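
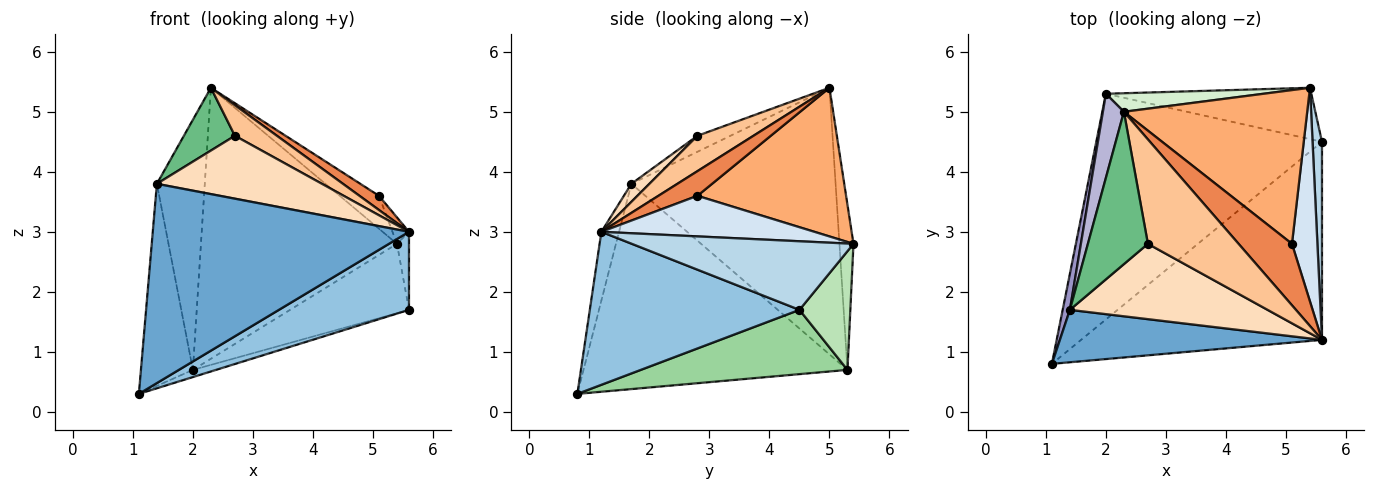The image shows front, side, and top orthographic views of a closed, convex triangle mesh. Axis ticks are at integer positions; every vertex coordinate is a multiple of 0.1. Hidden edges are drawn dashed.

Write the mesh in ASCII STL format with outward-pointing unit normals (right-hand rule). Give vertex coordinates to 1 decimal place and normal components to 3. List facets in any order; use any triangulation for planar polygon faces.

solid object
 facet normal -0.067 -0.965 0.254
  outer loop
   vertex 1.4 1.7 3.8
   vertex 1.1 0.8 0.3
   vertex 5.6 1.2 3.0
  endloop
 endfacet
 facet normal 0.509 -0.316 -0.801
  outer loop
   vertex 5.6 4.5 1.7
   vertex 5.6 1.2 3.0
   vertex 1.1 0.8 0.3
  endloop
 endfacet
 facet normal 0.989 0.054 0.136
  outer loop
   vertex 5.6 4.5 1.7
   vertex 5.4 5.4 2.8
   vertex 5.6 1.2 3.0
  endloop
 endfacet
 facet normal 0.846 0.065 0.530
  outer loop
   vertex 5.1 2.8 3.6
   vertex 5.6 1.2 3.0
   vertex 5.4 5.4 2.8
  endloop
 endfacet
 facet normal 0.410 -0.205 0.889
  outer loop
   vertex 5.1 2.8 3.6
   vertex 2.3 5.0 5.4
   vertex 5.6 1.2 3.0
  endloop
 endfacet
 facet normal 0.621 0.164 0.766
  outer loop
   vertex 5.1 2.8 3.6
   vertex 5.4 5.4 2.8
   vertex 2.3 5.0 5.4
  endloop
 endfacet
 facet normal 0.351 -0.263 0.899
  outer loop
   vertex 2.7 2.8 4.6
   vertex 5.6 1.2 3.0
   vertex 2.3 5.0 5.4
  endloop
 endfacet
 facet normal 0.070 -0.639 0.766
  outer loop
   vertex 2.7 2.8 4.6
   vertex 1.4 1.7 3.8
   vertex 5.6 1.2 3.0
  endloop
 endfacet
 facet normal -0.239 -0.370 0.898
  outer loop
   vertex 2.7 2.8 4.6
   vertex 2.3 5.0 5.4
   vertex 1.4 1.7 3.8
  endloop
 endfacet
 facet normal 0.274 0.031 -0.961
  outer loop
   vertex 2.0 5.3 0.7
   vertex 5.6 4.5 1.7
   vertex 1.1 0.8 0.3
  endloop
 endfacet
 facet normal 0.325 0.760 -0.563
  outer loop
   vertex 2.0 5.3 0.7
   vertex 5.4 5.4 2.8
   vertex 5.6 4.5 1.7
  endloop
 endfacet
 facet normal -0.071 0.995 0.068
  outer loop
   vertex 2.0 5.3 0.7
   vertex 2.3 5.0 5.4
   vertex 5.4 5.4 2.8
  endloop
 endfacet
 facet normal -0.981 0.193 0.034
  outer loop
   vertex 2.0 5.3 0.7
   vertex 1.1 0.8 0.3
   vertex 1.4 1.7 3.8
  endloop
 endfacet
 facet normal -0.971 0.228 0.076
  outer loop
   vertex 2.0 5.3 0.7
   vertex 1.4 1.7 3.8
   vertex 2.3 5.0 5.4
  endloop
 endfacet
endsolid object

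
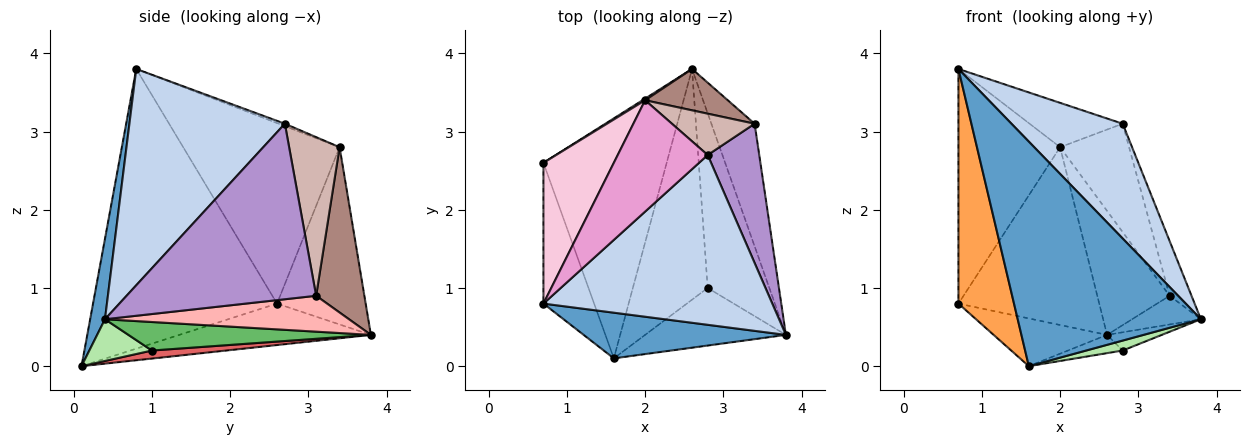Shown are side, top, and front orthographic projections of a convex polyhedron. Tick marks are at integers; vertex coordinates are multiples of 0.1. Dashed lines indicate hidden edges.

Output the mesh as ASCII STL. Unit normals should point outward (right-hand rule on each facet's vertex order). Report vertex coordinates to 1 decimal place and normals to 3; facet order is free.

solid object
 facet normal 0.079 -0.977 0.199
  outer loop
   vertex 1.6 0.1 0.0
   vertex 3.8 0.4 0.6
   vertex 0.7 0.8 3.8
  endloop
 endfacet
 facet normal 0.616 -0.441 0.652
  outer loop
   vertex 2.8 2.7 3.1
   vertex 0.7 0.8 3.8
   vertex 3.8 0.4 0.6
  endloop
 endfacet
 facet normal -0.943 -0.285 -0.171
  outer loop
   vertex 0.7 2.6 0.8
   vertex 1.6 0.1 0.0
   vertex 0.7 0.8 3.8
  endloop
 endfacet
 facet normal -0.313 0.185 -0.931
  outer loop
   vertex 0.7 2.6 0.8
   vertex 2.6 3.8 0.4
   vertex 1.6 0.1 0.0
  endloop
 endfacet
 facet normal 0.418 0.094 -0.904
  outer loop
   vertex 2.8 1.0 0.2
   vertex 2.6 3.8 0.4
   vertex 3.8 0.4 0.6
  endloop
 endfacet
 facet normal 0.280 -0.163 -0.946
  outer loop
   vertex 2.8 1.0 0.2
   vertex 3.8 0.4 0.6
   vertex 1.6 0.1 0.0
  endloop
 endfacet
 facet normal 0.106 0.078 -0.991
  outer loop
   vertex 2.8 1.0 0.2
   vertex 1.6 0.1 0.0
   vertex 2.6 3.8 0.4
  endloop
 endfacet
 facet normal 0.628 0.177 -0.757
  outer loop
   vertex 3.4 3.1 0.9
   vertex 3.8 0.4 0.6
   vertex 2.6 3.8 0.4
  endloop
 endfacet
 facet normal 0.954 0.110 0.280
  outer loop
   vertex 3.4 3.1 0.9
   vertex 2.8 2.7 3.1
   vertex 3.8 0.4 0.6
  endloop
 endfacet
 facet normal -0.533 0.846 0.008
  outer loop
   vertex 2.0 3.4 2.8
   vertex 2.6 3.8 0.4
   vertex 0.7 2.6 0.8
  endloop
 endfacet
 facet normal 0.535 0.802 0.267
  outer loop
   vertex 2.0 3.4 2.8
   vertex 3.4 3.1 0.9
   vertex 2.6 3.8 0.4
  endloop
 endfacet
 facet normal 0.565 0.771 0.294
  outer loop
   vertex 2.0 3.4 2.8
   vertex 2.8 2.7 3.1
   vertex 3.4 3.1 0.9
  endloop
 endfacet
 facet normal -0.025 0.370 0.929
  outer loop
   vertex 2.0 3.4 2.8
   vertex 0.7 0.8 3.8
   vertex 2.8 2.7 3.1
  endloop
 endfacet
 facet normal -0.797 0.518 0.311
  outer loop
   vertex 2.0 3.4 2.8
   vertex 0.7 2.6 0.8
   vertex 0.7 0.8 3.8
  endloop
 endfacet
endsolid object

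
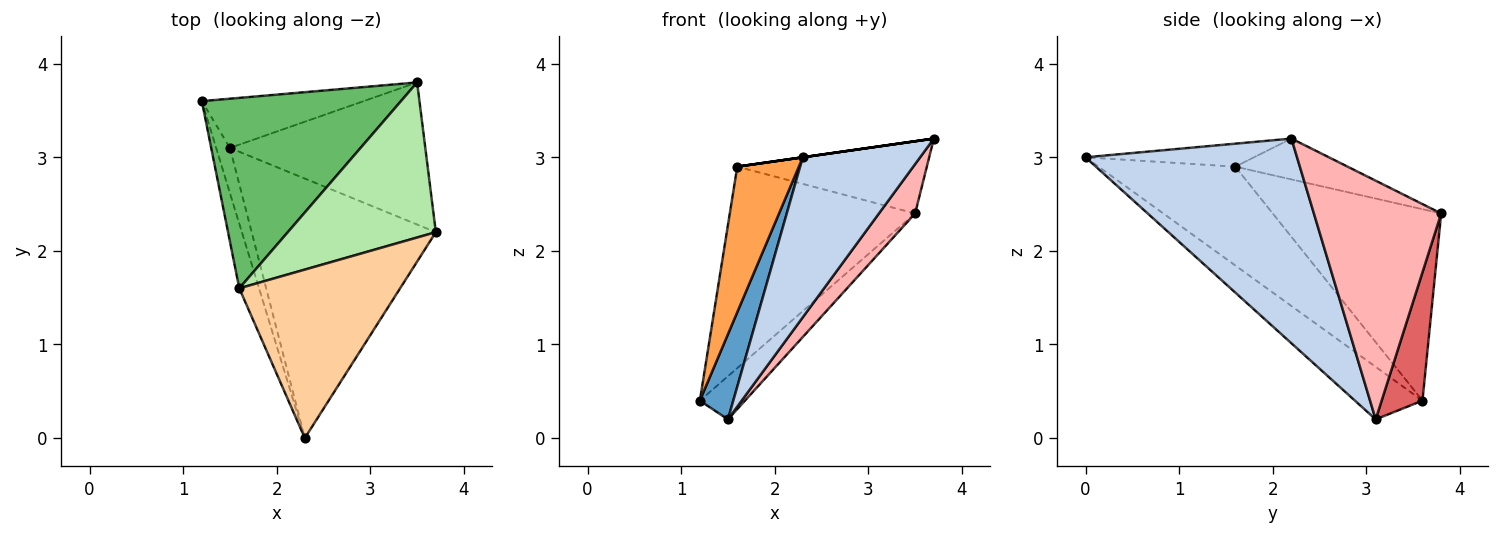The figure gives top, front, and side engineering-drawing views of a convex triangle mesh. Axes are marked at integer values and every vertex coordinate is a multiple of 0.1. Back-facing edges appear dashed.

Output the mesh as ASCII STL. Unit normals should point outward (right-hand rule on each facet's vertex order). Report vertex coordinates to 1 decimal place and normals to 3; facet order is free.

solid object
 facet normal -0.872 -0.432 -0.229
  outer loop
   vertex 1.5 3.1 0.2
   vertex 2.3 0.0 3.0
   vertex 1.2 3.6 0.4
  endloop
 endfacet
 facet normal 0.687 -0.381 -0.618
  outer loop
   vertex 1.5 3.1 0.2
   vertex 3.7 2.2 3.2
   vertex 2.3 0.0 3.0
  endloop
 endfacet
 facet normal -0.897 -0.404 -0.179
  outer loop
   vertex 1.6 1.6 2.9
   vertex 1.2 3.6 0.4
   vertex 2.3 0.0 3.0
  endloop
 endfacet
 facet normal -0.141 0.000 0.990
  outer loop
   vertex 1.6 1.6 2.9
   vertex 2.3 0.0 3.0
   vertex 3.7 2.2 3.2
  endloop
 endfacet
 facet normal -0.551 0.606 0.573
  outer loop
   vertex 3.5 3.8 2.4
   vertex 1.2 3.6 0.4
   vertex 1.6 1.6 2.9
  endloop
 endfacet
 facet normal -0.243 0.409 0.879
  outer loop
   vertex 3.5 3.8 2.4
   vertex 1.6 1.6 2.9
   vertex 3.7 2.2 3.2
  endloop
 endfacet
 facet normal 0.512 0.566 -0.646
  outer loop
   vertex 3.5 3.8 2.4
   vertex 1.5 3.1 0.2
   vertex 1.2 3.6 0.4
  endloop
 endfacet
 facet normal 0.756 -0.215 -0.619
  outer loop
   vertex 3.5 3.8 2.4
   vertex 3.7 2.2 3.2
   vertex 1.5 3.1 0.2
  endloop
 endfacet
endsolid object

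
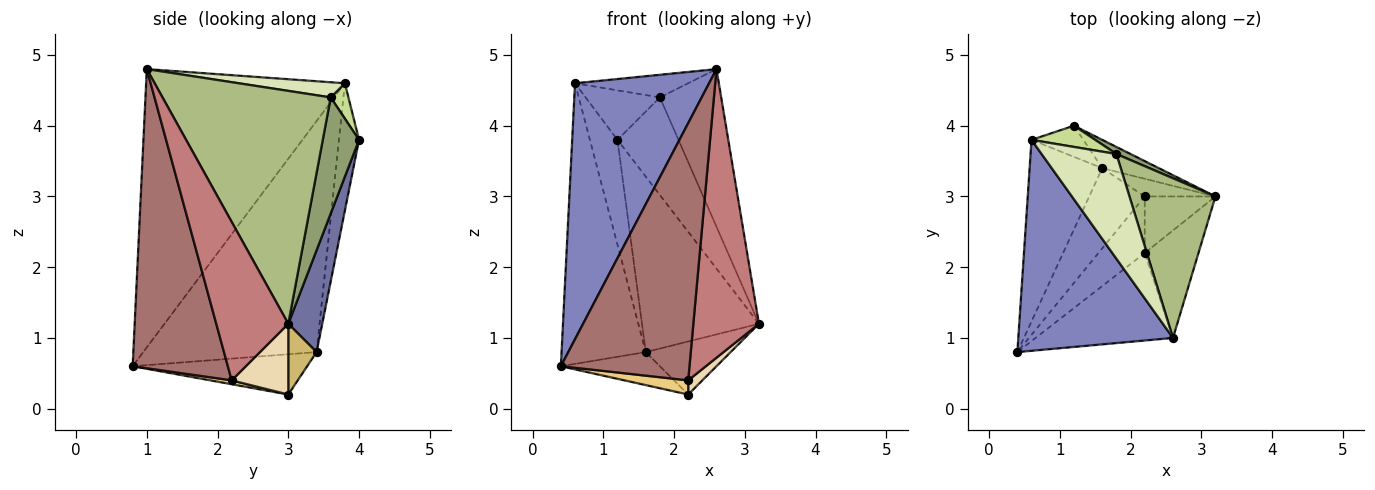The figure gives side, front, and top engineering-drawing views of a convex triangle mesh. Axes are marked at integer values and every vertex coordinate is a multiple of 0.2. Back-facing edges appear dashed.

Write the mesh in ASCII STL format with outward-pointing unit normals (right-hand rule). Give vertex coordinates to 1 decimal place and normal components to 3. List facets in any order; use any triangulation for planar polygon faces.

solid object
 facet normal 0.276 0.949 -0.153
  outer loop
   vertex 1.6 3.4 0.8
   vertex 1.2 4.0 3.8
   vertex 3.2 3.0 1.2
  endloop
 endfacet
 facet normal -0.753 -0.508 0.419
  outer loop
   vertex 0.6 3.8 4.6
   vertex 0.4 0.8 0.6
   vertex 2.6 1.0 4.8
  endloop
 endfacet
 facet normal -0.866 0.420 -0.272
  outer loop
   vertex 0.6 3.8 4.6
   vertex 1.6 3.4 0.8
   vertex 0.4 0.8 0.6
  endloop
 endfacet
 facet normal -0.573 0.785 -0.234
  outer loop
   vertex 0.6 3.8 4.6
   vertex 1.2 4.0 3.8
   vertex 1.6 3.4 0.8
  endloop
 endfacet
 facet normal 0.510 0.858 0.062
  outer loop
   vertex 1.8 3.6 4.4
   vertex 3.2 3.0 1.2
   vertex 1.2 4.0 3.8
  endloop
 endfacet
 facet normal 0.888 0.324 0.328
  outer loop
   vertex 1.8 3.6 4.4
   vertex 2.6 1.0 4.8
   vertex 3.2 3.0 1.2
  endloop
 endfacet
 facet normal 0.214 0.898 0.385
  outer loop
   vertex 1.8 3.6 4.4
   vertex 1.2 4.0 3.8
   vertex 0.6 3.8 4.6
  endloop
 endfacet
 facet normal 0.194 0.207 0.959
  outer loop
   vertex 1.8 3.6 4.4
   vertex 0.6 3.8 4.6
   vertex 2.6 1.0 4.8
  endloop
 endfacet
 facet normal -0.557 0.316 -0.768
  outer loop
   vertex 2.2 3.0 0.2
   vertex 0.4 0.8 0.6
   vertex 1.6 3.4 0.8
  endloop
 endfacet
 facet normal 0.302 0.905 -0.302
  outer loop
   vertex 2.2 3.0 0.2
   vertex 1.6 3.4 0.8
   vertex 3.2 3.0 1.2
  endloop
 endfacet
 facet normal 0.081 -0.242 -0.967
  outer loop
   vertex 2.2 2.2 0.4
   vertex 0.4 0.8 0.6
   vertex 2.2 3.0 0.2
  endloop
 endfacet
 facet normal 0.696 -0.174 -0.696
  outer loop
   vertex 2.2 2.2 0.4
   vertex 2.2 3.0 0.2
   vertex 3.2 3.0 1.2
  endloop
 endfacet
 facet normal 0.574 -0.775 -0.264
  outer loop
   vertex 2.2 2.2 0.4
   vertex 2.6 1.0 4.8
   vertex 0.4 0.8 0.6
  endloop
 endfacet
 facet normal 0.717 -0.653 -0.243
  outer loop
   vertex 2.2 2.2 0.4
   vertex 3.2 3.0 1.2
   vertex 2.6 1.0 4.8
  endloop
 endfacet
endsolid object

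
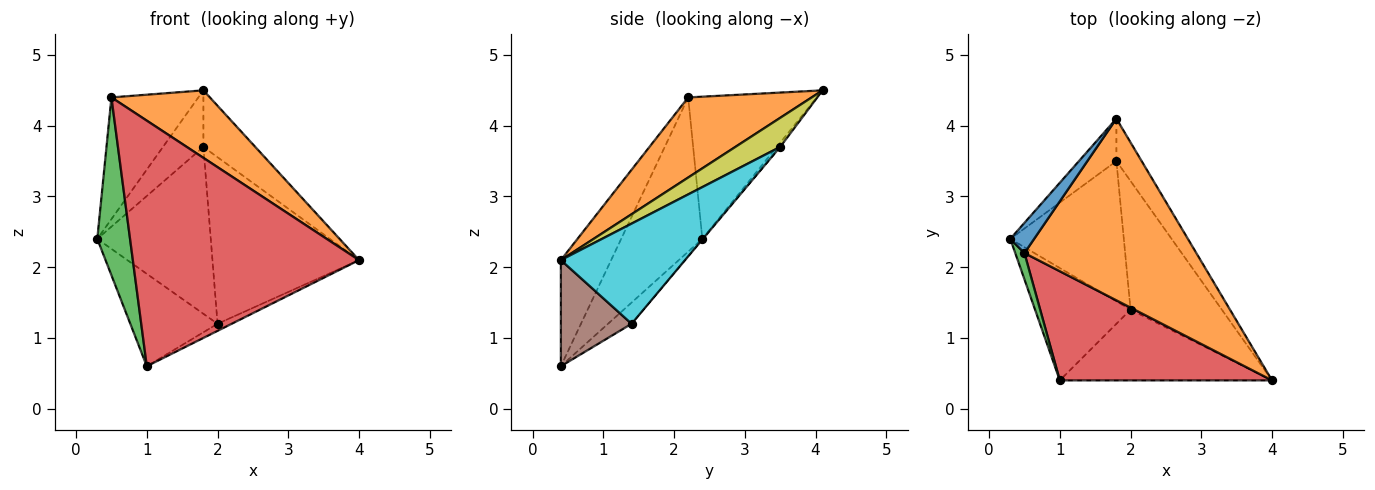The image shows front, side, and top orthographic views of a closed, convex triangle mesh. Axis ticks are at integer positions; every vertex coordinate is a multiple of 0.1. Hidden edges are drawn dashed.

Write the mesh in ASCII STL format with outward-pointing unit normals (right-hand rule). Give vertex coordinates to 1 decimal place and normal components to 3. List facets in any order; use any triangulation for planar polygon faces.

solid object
 facet normal -0.821 0.554 0.138
  outer loop
   vertex 0.5 2.2 4.4
   vertex 1.8 4.1 4.5
   vertex 0.3 2.4 2.4
  endloop
 endfacet
 facet normal 0.400 -0.319 0.859
  outer loop
   vertex 0.5 2.2 4.4
   vertex 4.0 0.4 2.1
   vertex 1.8 4.1 4.5
  endloop
 endfacet
 facet normal -0.926 -0.374 0.055
  outer loop
   vertex 0.5 2.2 4.4
   vertex 0.3 2.4 2.4
   vertex 1.0 0.4 0.6
  endloop
 endfacet
 facet normal -0.199 -0.896 0.398
  outer loop
   vertex 0.5 2.2 4.4
   vertex 1.0 0.4 0.6
   vertex 4.0 0.4 2.1
  endloop
 endfacet
 facet normal -0.169 0.626 -0.761
  outer loop
   vertex 2.0 1.4 1.2
   vertex 1.0 0.4 0.6
   vertex 0.3 2.4 2.4
  endloop
 endfacet
 facet normal 0.445 0.089 -0.891
  outer loop
   vertex 2.0 1.4 1.2
   vertex 4.0 0.4 2.1
   vertex 1.0 0.4 0.6
  endloop
 endfacet
 facet normal -0.067 0.798 -0.599
  outer loop
   vertex 1.8 3.5 3.7
   vertex 0.3 2.4 2.4
   vertex 1.8 4.1 4.5
  endloop
 endfacet
 facet normal -0.004 0.766 -0.643
  outer loop
   vertex 1.8 3.5 3.7
   vertex 2.0 1.4 1.2
   vertex 0.3 2.4 2.4
  endloop
 endfacet
 facet normal 0.568 0.658 -0.494
  outer loop
   vertex 1.8 3.5 3.7
   vertex 1.8 4.1 4.5
   vertex 4.0 0.4 2.1
  endloop
 endfacet
 facet normal 0.557 0.657 -0.508
  outer loop
   vertex 1.8 3.5 3.7
   vertex 4.0 0.4 2.1
   vertex 2.0 1.4 1.2
  endloop
 endfacet
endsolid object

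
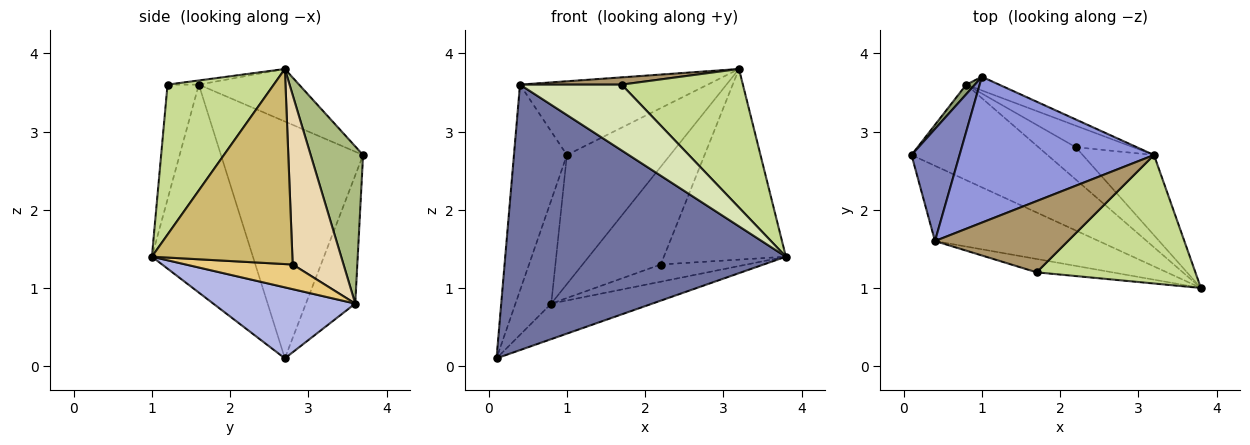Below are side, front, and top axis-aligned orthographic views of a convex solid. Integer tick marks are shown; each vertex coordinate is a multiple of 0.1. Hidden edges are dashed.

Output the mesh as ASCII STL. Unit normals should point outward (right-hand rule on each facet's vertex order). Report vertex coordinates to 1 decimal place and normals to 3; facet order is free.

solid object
 facet normal -0.327 -0.909 -0.258
  outer loop
   vertex 0.4 1.6 3.6
   vertex 0.1 2.7 0.1
   vertex 3.8 1.0 1.4
  endloop
 endfacet
 facet normal -0.921 0.343 0.187
  outer loop
   vertex 0.4 1.6 3.6
   vertex 1.0 3.7 2.7
   vertex 0.1 2.7 0.1
  endloop
 endfacet
 facet normal -0.234 0.439 0.868
  outer loop
   vertex 0.4 1.6 3.6
   vertex 3.2 2.7 3.8
   vertex 1.0 3.7 2.7
  endloop
 endfacet
 facet normal 0.440 0.313 -0.842
  outer loop
   vertex 0.8 3.6 0.8
   vertex 3.8 1.0 1.4
   vertex 0.1 2.7 0.1
  endloop
 endfacet
 facet normal -0.808 0.586 0.054
  outer loop
   vertex 0.8 3.6 0.8
   vertex 0.1 2.7 0.1
   vertex 1.0 3.7 2.7
  endloop
 endfacet
 facet normal 0.451 0.888 -0.094
  outer loop
   vertex 0.8 3.6 0.8
   vertex 1.0 3.7 2.7
   vertex 3.2 2.7 3.8
  endloop
 endfacet
 facet normal 0.541 -0.617 0.572
  outer loop
   vertex 1.7 1.2 3.6
   vertex 3.8 1.0 1.4
   vertex 3.2 2.7 3.8
  endloop
 endfacet
 facet normal -0.289 -0.938 -0.190
  outer loop
   vertex 1.7 1.2 3.6
   vertex 0.4 1.6 3.6
   vertex 3.8 1.0 1.4
  endloop
 endfacet
 facet normal -0.031 -0.101 0.994
  outer loop
   vertex 1.7 1.2 3.6
   vertex 3.2 2.7 3.8
   vertex 0.4 1.6 3.6
  endloop
 endfacet
 facet normal 0.728 0.632 -0.266
  outer loop
   vertex 2.2 2.8 1.3
   vertex 3.2 2.7 3.8
   vertex 3.8 1.0 1.4
  endloop
 endfacet
 facet normal 0.504 0.406 -0.762
  outer loop
   vertex 2.2 2.8 1.3
   vertex 3.8 1.0 1.4
   vertex 0.8 3.6 0.8
  endloop
 endfacet
 facet normal 0.536 0.825 -0.181
  outer loop
   vertex 2.2 2.8 1.3
   vertex 0.8 3.6 0.8
   vertex 3.2 2.7 3.8
  endloop
 endfacet
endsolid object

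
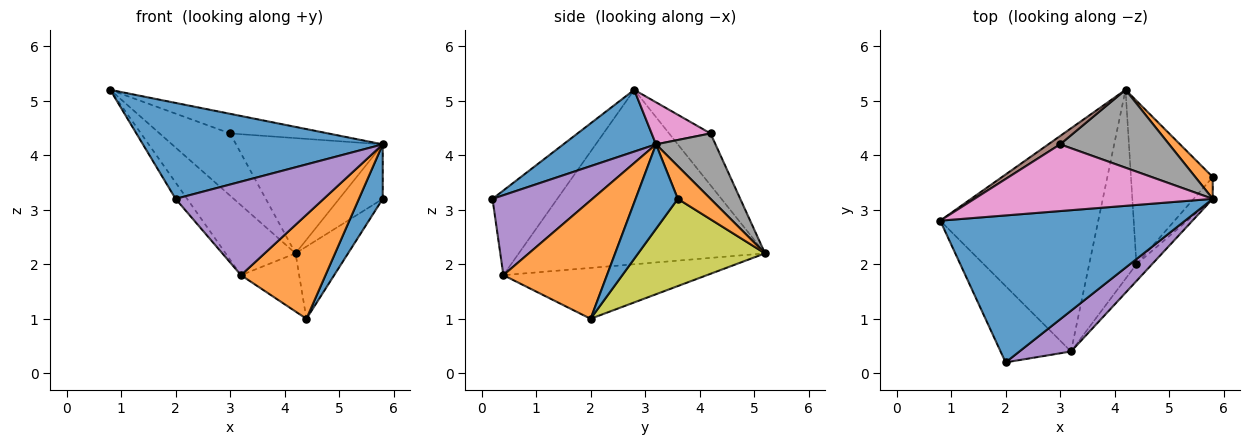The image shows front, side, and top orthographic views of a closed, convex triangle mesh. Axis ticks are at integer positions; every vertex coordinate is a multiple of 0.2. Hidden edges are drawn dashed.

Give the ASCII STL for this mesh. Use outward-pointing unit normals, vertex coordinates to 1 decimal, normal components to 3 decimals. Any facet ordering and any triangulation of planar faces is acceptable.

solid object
 facet normal 0.207 -0.535 0.819
  outer loop
   vertex 5.8 3.2 4.2
   vertex 0.8 2.8 5.2
   vertex 2.0 0.2 3.2
  endloop
 endfacet
 facet normal 0.571 0.762 0.305
  outer loop
   vertex 5.8 3.2 4.2
   vertex 5.8 3.6 3.2
   vertex 4.2 5.2 2.2
  endloop
 endfacet
 facet normal -0.762 0.136 -0.634
  outer loop
   vertex 3.2 0.4 1.8
   vertex 2.0 0.2 3.2
   vertex 0.8 2.8 5.2
  endloop
 endfacet
 facet normal -0.725 0.206 -0.657
  outer loop
   vertex 3.2 0.4 1.8
   vertex 0.8 2.8 5.2
   vertex 4.2 5.2 2.2
  endloop
 endfacet
 facet normal 0.526 -0.780 0.340
  outer loop
   vertex 3.2 0.4 1.8
   vertex 5.8 3.2 4.2
   vertex 2.0 0.2 3.2
  endloop
 endfacet
 facet normal -0.503 0.856 0.115
  outer loop
   vertex 3.0 4.2 4.4
   vertex 4.2 5.2 2.2
   vertex 0.8 2.8 5.2
  endloop
 endfacet
 facet normal 0.167 0.278 0.946
  outer loop
   vertex 3.0 4.2 4.4
   vertex 0.8 2.8 5.2
   vertex 5.8 3.2 4.2
  endloop
 endfacet
 facet normal 0.318 0.785 0.531
  outer loop
   vertex 3.0 4.2 4.4
   vertex 5.8 3.2 4.2
   vertex 4.2 5.2 2.2
  endloop
 endfacet
 facet normal 0.698 0.289 -0.655
  outer loop
   vertex 4.4 2.0 1.0
   vertex 4.2 5.2 2.2
   vertex 5.8 3.6 3.2
  endloop
 endfacet
 facet normal -0.717 0.205 -0.666
  outer loop
   vertex 4.4 2.0 1.0
   vertex 3.2 0.4 1.8
   vertex 4.2 5.2 2.2
  endloop
 endfacet
 facet normal 0.854 -0.482 -0.193
  outer loop
   vertex 4.4 2.0 1.0
   vertex 5.8 3.6 3.2
   vertex 5.8 3.2 4.2
  endloop
 endfacet
 facet normal 0.771 -0.629 -0.101
  outer loop
   vertex 4.4 2.0 1.0
   vertex 5.8 3.2 4.2
   vertex 3.2 0.4 1.8
  endloop
 endfacet
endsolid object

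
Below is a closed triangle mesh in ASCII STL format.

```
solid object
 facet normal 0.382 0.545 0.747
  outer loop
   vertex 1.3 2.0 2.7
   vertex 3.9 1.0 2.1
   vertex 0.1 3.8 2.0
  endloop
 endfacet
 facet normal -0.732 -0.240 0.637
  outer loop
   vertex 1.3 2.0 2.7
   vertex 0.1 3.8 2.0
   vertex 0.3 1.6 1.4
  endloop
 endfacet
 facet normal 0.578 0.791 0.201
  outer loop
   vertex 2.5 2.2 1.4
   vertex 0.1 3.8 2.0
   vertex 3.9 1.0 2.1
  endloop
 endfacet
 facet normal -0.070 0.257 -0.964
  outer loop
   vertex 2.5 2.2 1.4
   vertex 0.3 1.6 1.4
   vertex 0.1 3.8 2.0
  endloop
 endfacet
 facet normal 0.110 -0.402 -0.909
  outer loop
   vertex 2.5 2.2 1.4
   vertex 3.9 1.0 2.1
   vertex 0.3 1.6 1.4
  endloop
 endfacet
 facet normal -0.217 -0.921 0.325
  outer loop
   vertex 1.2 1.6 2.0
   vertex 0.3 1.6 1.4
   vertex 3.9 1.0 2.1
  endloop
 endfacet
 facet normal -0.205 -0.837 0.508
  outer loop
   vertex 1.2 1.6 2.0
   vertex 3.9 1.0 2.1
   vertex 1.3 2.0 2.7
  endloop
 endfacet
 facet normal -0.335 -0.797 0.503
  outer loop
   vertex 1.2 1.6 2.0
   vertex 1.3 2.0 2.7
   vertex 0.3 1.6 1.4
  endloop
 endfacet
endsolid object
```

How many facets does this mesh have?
8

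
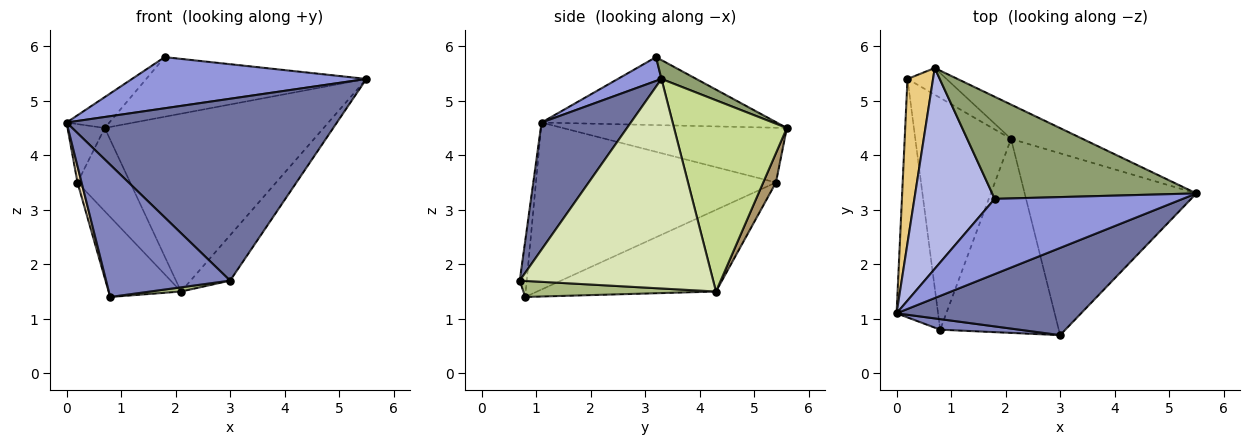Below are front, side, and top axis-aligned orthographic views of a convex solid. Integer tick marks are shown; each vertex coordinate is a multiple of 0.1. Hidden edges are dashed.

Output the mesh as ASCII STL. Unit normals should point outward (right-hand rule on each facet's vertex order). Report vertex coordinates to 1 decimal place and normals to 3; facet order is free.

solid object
 facet normal 0.285 -0.864 0.414
  outer loop
   vertex 3.0 0.7 1.7
   vertex 5.5 3.3 5.4
   vertex 0.0 1.1 4.6
  endloop
 endfacet
 facet normal -0.056 -0.995 0.079
  outer loop
   vertex 0.8 0.8 1.4
   vertex 3.0 0.7 1.7
   vertex 0.0 1.1 4.6
  endloop
 endfacet
 facet normal 0.104 -0.559 0.823
  outer loop
   vertex 1.8 3.2 5.8
   vertex 0.0 1.1 4.6
   vertex 5.5 3.3 5.4
  endloop
 endfacet
 facet normal -0.642 0.117 0.758
  outer loop
   vertex 1.8 3.2 5.8
   vertex 0.7 5.6 4.5
   vertex 0.0 1.1 4.6
  endloop
 endfacet
 facet normal 0.079 0.503 0.861
  outer loop
   vertex 1.8 3.2 5.8
   vertex 5.5 3.3 5.4
   vertex 0.7 5.6 4.5
  endloop
 endfacet
 facet normal 0.134 -0.022 -0.991
  outer loop
   vertex 2.1 4.3 1.5
   vertex 3.0 0.7 1.7
   vertex 0.8 0.8 1.4
  endloop
 endfacet
 facet normal 0.451 0.876 -0.169
  outer loop
   vertex 2.1 4.3 1.5
   vertex 0.7 5.6 4.5
   vertex 5.5 3.3 5.4
  endloop
 endfacet
 facet normal 0.764 0.156 -0.626
  outer loop
   vertex 2.1 4.3 1.5
   vertex 5.5 3.3 5.4
   vertex 3.0 0.7 1.7
  endloop
 endfacet
 facet normal 0.224 0.928 -0.298
  outer loop
   vertex 0.2 5.4 3.5
   vertex 0.7 5.6 4.5
   vertex 2.1 4.3 1.5
  endloop
 endfacet
 facet normal -0.628 0.254 -0.736
  outer loop
   vertex 0.2 5.4 3.5
   vertex 2.1 4.3 1.5
   vertex 0.8 0.8 1.4
  endloop
 endfacet
 facet normal -0.896 0.149 0.418
  outer loop
   vertex 0.2 5.4 3.5
   vertex 0.0 1.1 4.6
   vertex 0.7 5.6 4.5
  endloop
 endfacet
 facet normal -0.970 -0.017 -0.241
  outer loop
   vertex 0.2 5.4 3.5
   vertex 0.8 0.8 1.4
   vertex 0.0 1.1 4.6
  endloop
 endfacet
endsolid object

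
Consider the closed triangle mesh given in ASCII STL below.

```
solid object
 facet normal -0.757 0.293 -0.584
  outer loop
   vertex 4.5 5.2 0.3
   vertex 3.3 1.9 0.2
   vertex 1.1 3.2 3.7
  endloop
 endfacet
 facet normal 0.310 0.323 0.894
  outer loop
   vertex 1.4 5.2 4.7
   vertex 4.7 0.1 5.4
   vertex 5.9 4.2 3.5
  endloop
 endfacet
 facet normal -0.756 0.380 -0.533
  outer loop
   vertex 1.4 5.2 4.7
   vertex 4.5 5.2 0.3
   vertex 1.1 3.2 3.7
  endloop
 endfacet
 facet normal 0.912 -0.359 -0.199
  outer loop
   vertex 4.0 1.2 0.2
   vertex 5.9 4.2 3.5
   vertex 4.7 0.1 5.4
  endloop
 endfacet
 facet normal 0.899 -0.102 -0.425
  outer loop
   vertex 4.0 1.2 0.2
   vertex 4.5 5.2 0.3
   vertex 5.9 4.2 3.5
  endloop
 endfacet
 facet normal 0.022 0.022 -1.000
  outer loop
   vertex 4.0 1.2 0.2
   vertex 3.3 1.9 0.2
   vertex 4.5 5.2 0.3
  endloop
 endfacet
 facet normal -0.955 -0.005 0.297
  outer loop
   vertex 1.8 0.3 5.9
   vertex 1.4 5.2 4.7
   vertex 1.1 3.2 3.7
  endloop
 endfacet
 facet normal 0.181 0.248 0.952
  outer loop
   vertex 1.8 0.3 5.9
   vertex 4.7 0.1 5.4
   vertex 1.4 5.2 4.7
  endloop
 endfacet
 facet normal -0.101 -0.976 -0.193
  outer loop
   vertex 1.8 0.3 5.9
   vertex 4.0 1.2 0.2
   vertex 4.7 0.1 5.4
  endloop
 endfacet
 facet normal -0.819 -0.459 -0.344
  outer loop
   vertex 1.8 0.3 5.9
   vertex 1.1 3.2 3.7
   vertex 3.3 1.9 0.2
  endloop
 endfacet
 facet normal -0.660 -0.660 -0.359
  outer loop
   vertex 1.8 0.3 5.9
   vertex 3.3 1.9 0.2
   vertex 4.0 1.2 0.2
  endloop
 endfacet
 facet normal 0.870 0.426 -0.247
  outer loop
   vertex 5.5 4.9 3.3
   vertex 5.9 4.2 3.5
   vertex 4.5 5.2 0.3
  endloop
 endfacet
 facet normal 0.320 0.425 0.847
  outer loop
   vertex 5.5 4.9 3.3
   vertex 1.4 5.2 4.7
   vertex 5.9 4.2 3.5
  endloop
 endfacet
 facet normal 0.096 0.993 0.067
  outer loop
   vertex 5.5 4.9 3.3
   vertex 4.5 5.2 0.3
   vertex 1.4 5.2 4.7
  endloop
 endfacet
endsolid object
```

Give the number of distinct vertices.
9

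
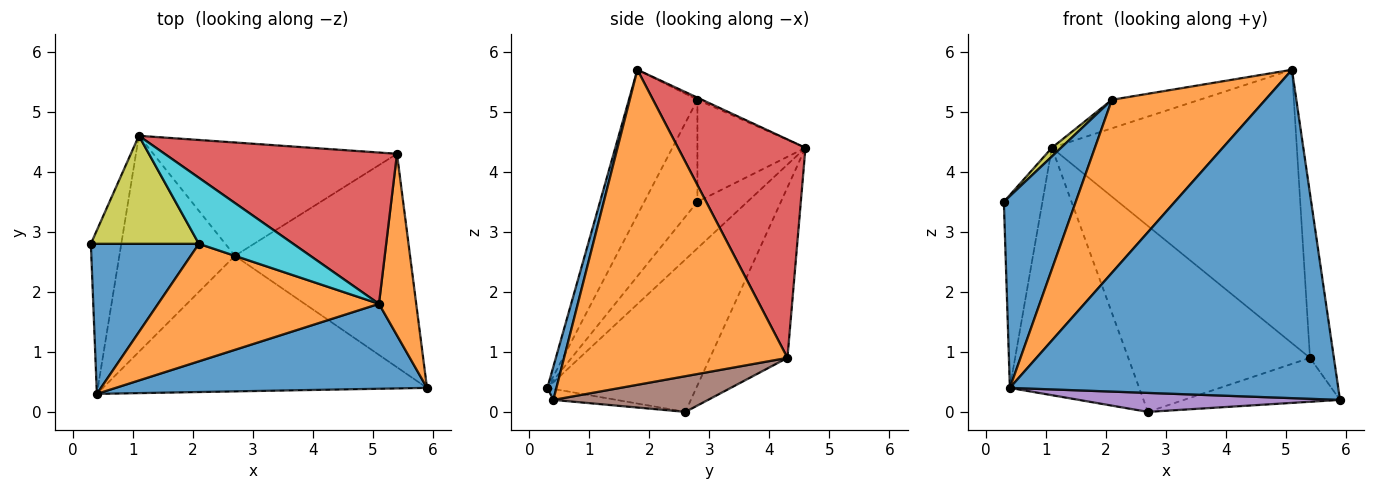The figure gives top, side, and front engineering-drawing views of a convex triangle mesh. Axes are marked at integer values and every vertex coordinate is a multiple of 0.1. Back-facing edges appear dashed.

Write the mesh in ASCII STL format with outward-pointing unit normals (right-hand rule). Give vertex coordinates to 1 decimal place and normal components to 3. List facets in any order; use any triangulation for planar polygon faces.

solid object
 facet normal 0.027 -0.968 0.250
  outer loop
   vertex 5.1 1.8 5.7
   vertex 0.4 0.3 0.4
   vertex 5.9 0.4 0.2
  endloop
 endfacet
 facet normal 0.988 0.106 0.117
  outer loop
   vertex 5.4 4.3 0.9
   vertex 5.1 1.8 5.7
   vertex 5.9 0.4 0.2
  endloop
 endfacet
 facet normal -0.703 0.542 -0.460
  outer loop
   vertex 1.1 4.6 4.4
   vertex 0.4 0.3 0.4
   vertex 0.3 2.8 3.5
  endloop
 endfacet
 facet normal 0.414 0.796 0.441
  outer loop
   vertex 1.1 4.6 4.4
   vertex 5.1 1.8 5.7
   vertex 5.4 4.3 0.9
  endloop
 endfacet
 facet normal -0.033 -0.139 -0.990
  outer loop
   vertex 2.7 2.6 0.0
   vertex 5.9 0.4 0.2
   vertex 0.4 0.3 0.4
  endloop
 endfacet
 facet normal 0.196 0.198 -0.961
  outer loop
   vertex 2.7 2.6 0.0
   vertex 5.4 4.3 0.9
   vertex 5.9 0.4 0.2
  endloop
 endfacet
 facet normal -0.655 0.569 -0.497
  outer loop
   vertex 2.7 2.6 0.0
   vertex 0.4 0.3 0.4
   vertex 1.1 4.6 4.4
  endloop
 endfacet
 facet normal -0.342 0.802 -0.489
  outer loop
   vertex 2.7 2.6 0.0
   vertex 1.1 4.6 4.4
   vertex 5.4 4.3 0.9
  endloop
 endfacet
 facet normal -0.685 -0.058 0.726
  outer loop
   vertex 2.1 2.8 5.2
   vertex 1.1 4.6 4.4
   vertex 0.3 2.8 3.5
  endloop
 endfacet
 facet normal -0.021 0.396 0.918
  outer loop
   vertex 2.1 2.8 5.2
   vertex 5.1 1.8 5.7
   vertex 1.1 4.6 4.4
  endloop
 endfacet
 facet normal -0.503 -0.681 0.533
  outer loop
   vertex 2.1 2.8 5.2
   vertex 0.3 2.8 3.5
   vertex 0.4 0.3 0.4
  endloop
 endfacet
 facet normal -0.347 -0.776 0.527
  outer loop
   vertex 2.1 2.8 5.2
   vertex 0.4 0.3 0.4
   vertex 5.1 1.8 5.7
  endloop
 endfacet
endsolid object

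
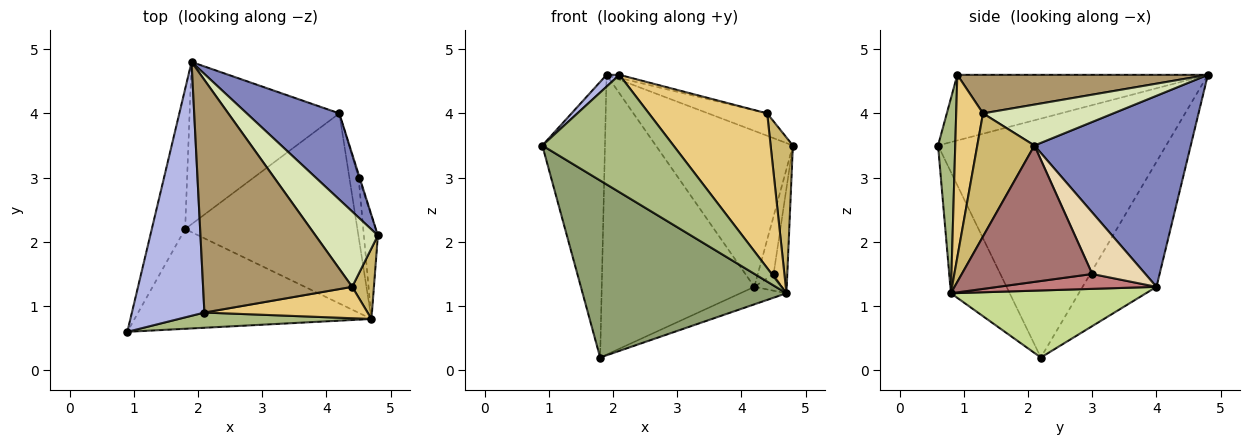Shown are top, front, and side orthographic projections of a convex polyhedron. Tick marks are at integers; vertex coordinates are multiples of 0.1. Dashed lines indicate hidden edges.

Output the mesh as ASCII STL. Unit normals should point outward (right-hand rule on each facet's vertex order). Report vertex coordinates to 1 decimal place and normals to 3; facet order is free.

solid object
 facet normal -0.956 0.262 -0.133
  outer loop
   vertex 1.8 2.2 0.2
   vertex 0.9 0.6 3.5
   vertex 1.9 4.8 4.6
  endloop
 endfacet
 facet normal 0.707 0.619 0.342
  outer loop
   vertex 4.2 4.0 1.3
   vertex 1.9 4.8 4.6
   vertex 4.8 2.1 3.5
  endloop
 endfacet
 facet normal -0.386 0.798 -0.463
  outer loop
   vertex 4.2 4.0 1.3
   vertex 1.8 2.2 0.2
   vertex 1.9 4.8 4.6
  endloop
 endfacet
 facet normal -0.671 -0.034 0.741
  outer loop
   vertex 2.1 0.9 4.6
   vertex 1.9 4.8 4.6
   vertex 0.9 0.6 3.5
  endloop
 endfacet
 facet normal -0.244 -0.845 -0.476
  outer loop
   vertex 4.7 0.8 1.2
   vertex 0.9 0.6 3.5
   vertex 1.8 2.2 0.2
  endloop
 endfacet
 facet normal 0.129 -0.983 0.128
  outer loop
   vertex 4.7 0.8 1.2
   vertex 2.1 0.9 4.6
   vertex 0.9 0.6 3.5
  endloop
 endfacet
 facet normal 0.361 0.085 -0.928
  outer loop
   vertex 4.7 0.8 1.2
   vertex 1.8 2.2 0.2
   vertex 4.2 4.0 1.3
  endloop
 endfacet
 facet normal 0.532 0.241 0.812
  outer loop
   vertex 4.4 1.3 4.0
   vertex 4.8 2.1 3.5
   vertex 1.9 4.8 4.6
  endloop
 endfacet
 facet normal 0.250 0.013 0.968
  outer loop
   vertex 4.4 1.3 4.0
   vertex 1.9 4.8 4.6
   vertex 2.1 0.9 4.6
  endloop
 endfacet
 facet normal 0.919 -0.358 0.162
  outer loop
   vertex 4.4 1.3 4.0
   vertex 4.7 0.8 1.2
   vertex 4.8 2.1 3.5
  endloop
 endfacet
 facet normal 0.217 -0.957 0.194
  outer loop
   vertex 4.4 1.3 4.0
   vertex 2.1 0.9 4.6
   vertex 4.7 0.8 1.2
  endloop
 endfacet
 facet normal 0.959 0.284 -0.016
  outer loop
   vertex 4.5 3.0 1.5
   vertex 4.2 4.0 1.3
   vertex 4.8 2.1 3.5
  endloop
 endfacet
 facet normal 0.989 0.104 -0.102
  outer loop
   vertex 4.5 3.0 1.5
   vertex 4.8 2.1 3.5
   vertex 4.7 0.8 1.2
  endloop
 endfacet
 facet normal 0.840 0.148 -0.522
  outer loop
   vertex 4.5 3.0 1.5
   vertex 4.7 0.8 1.2
   vertex 4.2 4.0 1.3
  endloop
 endfacet
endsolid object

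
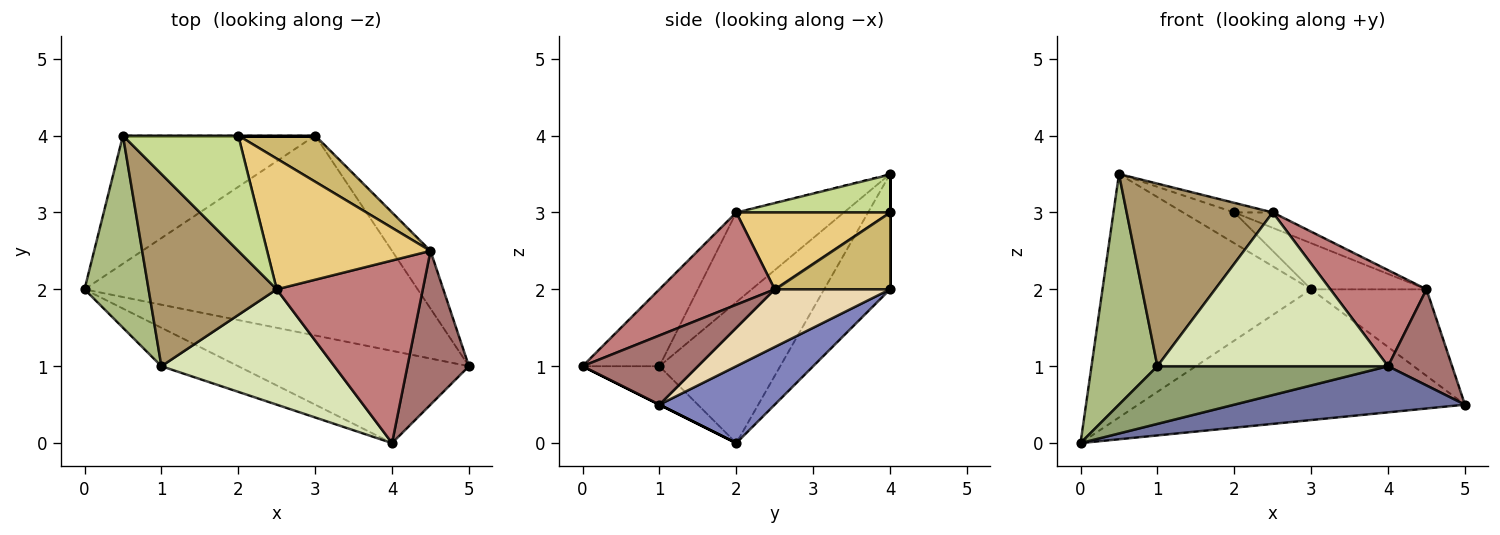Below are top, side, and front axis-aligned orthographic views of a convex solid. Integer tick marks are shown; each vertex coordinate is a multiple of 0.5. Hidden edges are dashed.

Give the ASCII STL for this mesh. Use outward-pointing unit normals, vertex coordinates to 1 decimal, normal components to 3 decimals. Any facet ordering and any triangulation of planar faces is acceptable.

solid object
 facet normal 0.000 -0.447 -0.894
  outer loop
   vertex 4.0 0.0 1.0
   vertex 0.0 2.0 0.0
   vertex 5.0 1.0 0.5
  endloop
 endfacet
 facet normal 0.190 0.537 -0.822
  outer loop
   vertex 3.0 4.0 2.0
   vertex 5.0 1.0 0.5
   vertex 0.0 2.0 0.0
  endloop
 endfacet
 facet normal -0.269 0.852 -0.449
  outer loop
   vertex 3.0 4.0 2.0
   vertex 0.0 2.0 0.0
   vertex 0.5 4.0 3.5
  endloop
 endfacet
 facet normal 0.000 1.000 0.000
  outer loop
   vertex 3.0 4.0 2.0
   vertex 0.5 4.0 3.5
   vertex 2.0 4.0 3.0
  endloop
 endfacet
 facet normal -0.267 -0.802 -0.535
  outer loop
   vertex 1.0 1.0 1.0
   vertex 0.0 2.0 0.0
   vertex 4.0 0.0 1.0
  endloop
 endfacet
 facet normal -0.815 -0.445 0.371
  outer loop
   vertex 1.0 1.0 1.0
   vertex 0.5 4.0 3.5
   vertex 0.0 2.0 0.0
  endloop
 endfacet
 facet normal 0.315 0.079 0.946
  outer loop
   vertex 2.5 2.0 3.0
   vertex 2.0 4.0 3.0
   vertex 0.5 4.0 3.5
  endloop
 endfacet
 facet normal -0.258 -0.773 0.580
  outer loop
   vertex 2.5 2.0 3.0
   vertex 1.0 1.0 1.0
   vertex 4.0 0.0 1.0
  endloop
 endfacet
 facet normal -0.453 -0.614 0.647
  outer loop
   vertex 2.5 2.0 3.0
   vertex 0.5 4.0 3.5
   vertex 1.0 1.0 1.0
  endloop
 endfacet
 facet normal 0.577 0.577 0.577
  outer loop
   vertex 4.5 2.5 2.0
   vertex 3.0 4.0 2.0
   vertex 2.0 4.0 3.0
  endloop
 endfacet
 facet normal 0.423 0.106 0.900
  outer loop
   vertex 4.5 2.5 2.0
   vertex 2.0 4.0 3.0
   vertex 2.5 2.0 3.0
  endloop
 endfacet
 facet normal 0.640 0.640 -0.426
  outer loop
   vertex 4.5 2.5 2.0
   vertex 5.0 1.0 0.5
   vertex 3.0 4.0 2.0
  endloop
 endfacet
 facet normal 0.690 -0.383 0.614
  outer loop
   vertex 4.5 2.5 2.0
   vertex 4.0 0.0 1.0
   vertex 5.0 1.0 0.5
  endloop
 endfacet
 facet normal 0.488 -0.407 0.772
  outer loop
   vertex 4.5 2.5 2.0
   vertex 2.5 2.0 3.0
   vertex 4.0 0.0 1.0
  endloop
 endfacet
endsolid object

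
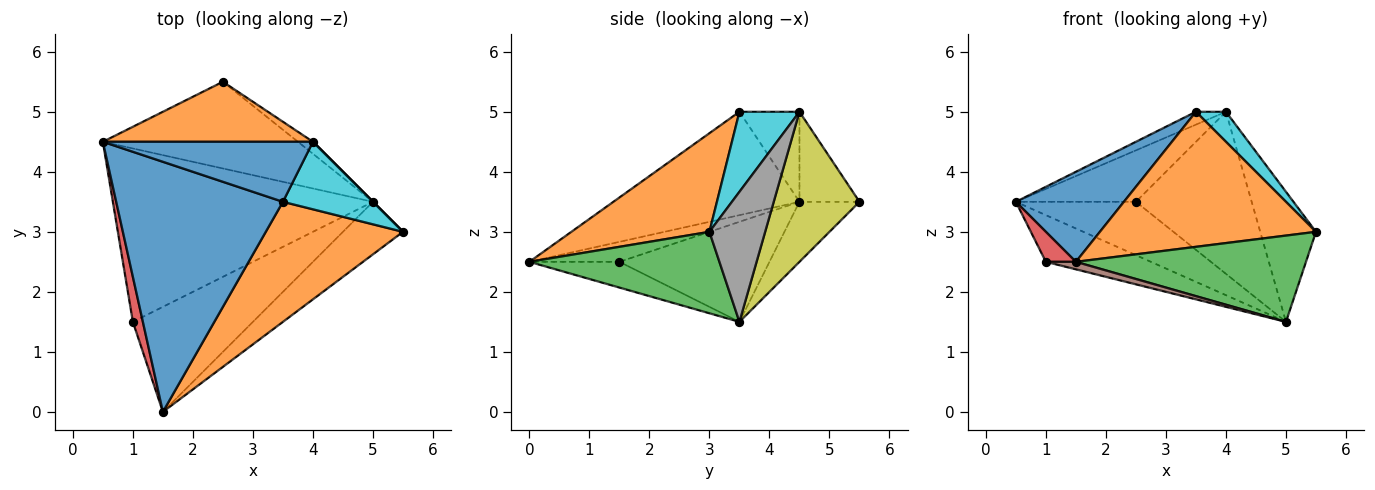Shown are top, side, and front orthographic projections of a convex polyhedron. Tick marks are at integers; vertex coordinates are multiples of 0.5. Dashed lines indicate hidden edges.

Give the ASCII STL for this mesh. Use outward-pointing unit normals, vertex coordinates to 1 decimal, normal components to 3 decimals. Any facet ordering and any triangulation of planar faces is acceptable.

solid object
 facet normal -0.504 -0.293 0.813
  outer loop
   vertex 3.5 3.5 5.0
   vertex 0.5 4.5 3.5
   vertex 1.5 0.0 2.5
  endloop
 endfacet
 facet normal 0.431 -0.674 0.600
  outer loop
   vertex 3.5 3.5 5.0
   vertex 1.5 0.0 2.5
   vertex 5.5 3.0 3.0
  endloop
 endfacet
 facet normal 0.577 -0.698 -0.425
  outer loop
   vertex 5.0 3.5 1.5
   vertex 5.5 3.0 3.0
   vertex 1.5 0.0 2.5
  endloop
 endfacet
 facet normal -0.857 -0.286 0.429
  outer loop
   vertex 1.0 1.5 2.5
   vertex 1.5 0.0 2.5
   vertex 0.5 4.5 3.5
  endloop
 endfacet
 facet normal -0.348 0.244 -0.905
  outer loop
   vertex 1.0 1.5 2.5
   vertex 0.5 4.5 3.5
   vertex 5.0 3.5 1.5
  endloop
 endfacet
 facet normal -0.209 -0.070 -0.975
  outer loop
   vertex 1.0 1.5 2.5
   vertex 5.0 3.5 1.5
   vertex 1.5 0.0 2.5
  endloop
 endfacet
 facet normal -0.253 0.507 -0.824
  outer loop
   vertex 2.5 5.5 3.5
   vertex 5.0 3.5 1.5
   vertex 0.5 4.5 3.5
  endloop
 endfacet
 facet normal 0.707 0.707 0.000
  outer loop
   vertex 4.0 4.5 5.0
   vertex 5.5 3.0 3.0
   vertex 5.0 3.5 1.5
  endloop
 endfacet
 facet normal 0.594 0.802 -0.059
  outer loop
   vertex 4.0 4.5 5.0
   vertex 5.0 3.5 1.5
   vertex 2.5 5.5 3.5
  endloop
 endfacet
 facet normal 0.630 -0.315 0.709
  outer loop
   vertex 4.0 4.5 5.0
   vertex 3.5 3.5 5.0
   vertex 5.5 3.0 3.0
  endloop
 endfacet
 facet normal -0.386 0.193 0.902
  outer loop
   vertex 4.0 4.5 5.0
   vertex 0.5 4.5 3.5
   vertex 3.5 3.5 5.0
  endloop
 endfacet
 facet normal -0.309 0.619 0.722
  outer loop
   vertex 4.0 4.5 5.0
   vertex 2.5 5.5 3.5
   vertex 0.5 4.5 3.5
  endloop
 endfacet
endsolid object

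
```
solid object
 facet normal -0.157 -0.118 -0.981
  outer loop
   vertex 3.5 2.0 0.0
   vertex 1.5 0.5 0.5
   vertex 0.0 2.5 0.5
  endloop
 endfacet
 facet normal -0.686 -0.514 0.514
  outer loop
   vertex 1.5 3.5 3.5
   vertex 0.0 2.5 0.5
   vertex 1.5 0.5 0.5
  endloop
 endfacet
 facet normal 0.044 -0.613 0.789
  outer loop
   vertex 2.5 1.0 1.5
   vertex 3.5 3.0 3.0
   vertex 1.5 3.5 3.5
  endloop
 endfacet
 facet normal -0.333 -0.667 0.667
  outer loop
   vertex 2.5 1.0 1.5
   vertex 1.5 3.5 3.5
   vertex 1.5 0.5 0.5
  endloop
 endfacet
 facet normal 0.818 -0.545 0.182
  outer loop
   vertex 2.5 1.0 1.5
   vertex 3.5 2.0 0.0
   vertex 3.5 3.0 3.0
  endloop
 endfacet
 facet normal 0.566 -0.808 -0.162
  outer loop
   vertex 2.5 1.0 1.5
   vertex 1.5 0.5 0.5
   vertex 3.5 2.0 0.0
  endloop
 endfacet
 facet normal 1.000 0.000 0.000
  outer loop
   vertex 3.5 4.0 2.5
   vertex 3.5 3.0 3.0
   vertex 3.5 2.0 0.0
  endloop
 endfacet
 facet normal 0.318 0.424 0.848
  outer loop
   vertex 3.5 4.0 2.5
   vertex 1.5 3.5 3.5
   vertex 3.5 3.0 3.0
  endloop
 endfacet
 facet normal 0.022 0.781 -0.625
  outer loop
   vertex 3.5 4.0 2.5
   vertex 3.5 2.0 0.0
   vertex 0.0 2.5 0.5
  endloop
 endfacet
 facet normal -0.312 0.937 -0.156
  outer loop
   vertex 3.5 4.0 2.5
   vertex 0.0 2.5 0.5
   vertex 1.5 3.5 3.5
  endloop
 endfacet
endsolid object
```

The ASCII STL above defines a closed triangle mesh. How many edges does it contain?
15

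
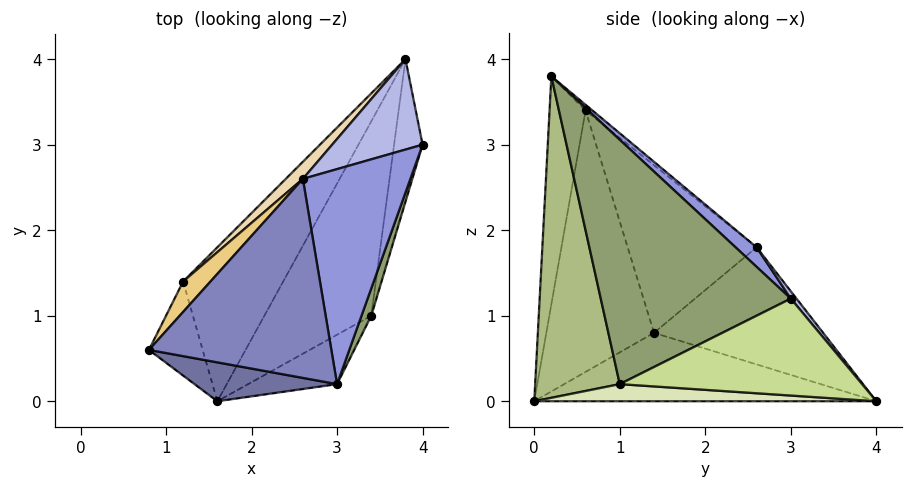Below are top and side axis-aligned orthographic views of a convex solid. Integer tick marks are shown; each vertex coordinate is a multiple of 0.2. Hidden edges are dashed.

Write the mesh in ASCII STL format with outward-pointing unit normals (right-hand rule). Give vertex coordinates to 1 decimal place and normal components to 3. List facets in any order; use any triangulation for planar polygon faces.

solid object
 facet normal -0.199 -0.972 0.125
  outer loop
   vertex 1.6 0.0 0.0
   vertex 3.0 0.2 3.8
   vertex 0.8 0.6 3.4
  endloop
 endfacet
 facet normal -0.024 0.638 0.770
  outer loop
   vertex 2.6 2.6 1.8
   vertex 0.8 0.6 3.4
   vertex 3.0 0.2 3.8
  endloop
 endfacet
 facet normal 0.136 0.648 0.750
  outer loop
   vertex 2.6 2.6 1.8
   vertex 3.0 0.2 3.8
   vertex 4.0 3.0 1.2
  endloop
 endfacet
 facet normal 0.051 0.771 0.634
  outer loop
   vertex 2.6 2.6 1.8
   vertex 4.0 3.0 1.2
   vertex 3.8 4.0 0.0
  endloop
 endfacet
 facet normal 0.952 -0.305 0.038
  outer loop
   vertex 3.4 1.0 0.2
   vertex 4.0 3.0 1.2
   vertex 3.0 0.2 3.8
  endloop
 endfacet
 facet normal 0.493 -0.859 -0.136
  outer loop
   vertex 3.4 1.0 0.2
   vertex 3.0 0.2 3.8
   vertex 1.6 0.0 0.0
  endloop
 endfacet
 facet normal 0.949 -0.145 -0.279
  outer loop
   vertex 3.4 1.0 0.2
   vertex 3.8 4.0 0.0
   vertex 4.0 3.0 1.2
  endloop
 endfacet
 facet normal 0.157 -0.087 -0.984
  outer loop
   vertex 3.4 1.0 0.2
   vertex 1.6 0.0 0.0
   vertex 3.8 4.0 0.0
  endloop
 endfacet
 facet normal -0.966 -0.163 -0.199
  outer loop
   vertex 1.2 1.4 0.8
   vertex 1.6 0.0 0.0
   vertex 0.8 0.6 3.4
  endloop
 endfacet
 facet normal -0.539 0.296 -0.788
  outer loop
   vertex 1.2 1.4 0.8
   vertex 3.8 4.0 0.0
   vertex 1.6 0.0 0.0
  endloop
 endfacet
 facet normal -0.692 0.713 0.113
  outer loop
   vertex 1.2 1.4 0.8
   vertex 0.8 0.6 3.4
   vertex 2.6 2.6 1.8
  endloop
 endfacet
 facet normal -0.688 0.719 0.100
  outer loop
   vertex 1.2 1.4 0.8
   vertex 2.6 2.6 1.8
   vertex 3.8 4.0 0.0
  endloop
 endfacet
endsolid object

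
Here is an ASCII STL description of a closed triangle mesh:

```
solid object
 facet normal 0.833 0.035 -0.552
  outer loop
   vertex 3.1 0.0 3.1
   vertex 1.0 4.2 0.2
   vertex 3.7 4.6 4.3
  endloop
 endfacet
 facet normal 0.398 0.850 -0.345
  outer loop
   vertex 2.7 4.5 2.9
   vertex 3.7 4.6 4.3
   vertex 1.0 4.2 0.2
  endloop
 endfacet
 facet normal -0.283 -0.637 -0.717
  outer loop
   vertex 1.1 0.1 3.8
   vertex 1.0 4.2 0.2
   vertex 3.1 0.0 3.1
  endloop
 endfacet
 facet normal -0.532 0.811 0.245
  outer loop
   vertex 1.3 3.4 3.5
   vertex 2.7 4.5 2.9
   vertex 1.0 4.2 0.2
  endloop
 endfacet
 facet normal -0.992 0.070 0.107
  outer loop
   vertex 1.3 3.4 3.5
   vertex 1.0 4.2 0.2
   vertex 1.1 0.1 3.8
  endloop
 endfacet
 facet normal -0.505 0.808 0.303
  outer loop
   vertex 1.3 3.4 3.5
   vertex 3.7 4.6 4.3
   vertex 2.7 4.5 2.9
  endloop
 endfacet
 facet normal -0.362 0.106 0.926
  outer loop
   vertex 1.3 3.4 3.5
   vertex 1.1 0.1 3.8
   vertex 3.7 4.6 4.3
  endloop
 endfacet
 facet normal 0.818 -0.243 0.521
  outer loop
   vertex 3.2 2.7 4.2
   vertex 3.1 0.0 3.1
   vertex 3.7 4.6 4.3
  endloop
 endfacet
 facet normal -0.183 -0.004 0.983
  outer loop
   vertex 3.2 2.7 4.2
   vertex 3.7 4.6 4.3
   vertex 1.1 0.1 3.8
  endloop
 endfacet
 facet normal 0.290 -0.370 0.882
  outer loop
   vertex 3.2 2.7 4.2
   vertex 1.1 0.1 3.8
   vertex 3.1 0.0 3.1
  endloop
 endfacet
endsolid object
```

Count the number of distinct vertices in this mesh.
7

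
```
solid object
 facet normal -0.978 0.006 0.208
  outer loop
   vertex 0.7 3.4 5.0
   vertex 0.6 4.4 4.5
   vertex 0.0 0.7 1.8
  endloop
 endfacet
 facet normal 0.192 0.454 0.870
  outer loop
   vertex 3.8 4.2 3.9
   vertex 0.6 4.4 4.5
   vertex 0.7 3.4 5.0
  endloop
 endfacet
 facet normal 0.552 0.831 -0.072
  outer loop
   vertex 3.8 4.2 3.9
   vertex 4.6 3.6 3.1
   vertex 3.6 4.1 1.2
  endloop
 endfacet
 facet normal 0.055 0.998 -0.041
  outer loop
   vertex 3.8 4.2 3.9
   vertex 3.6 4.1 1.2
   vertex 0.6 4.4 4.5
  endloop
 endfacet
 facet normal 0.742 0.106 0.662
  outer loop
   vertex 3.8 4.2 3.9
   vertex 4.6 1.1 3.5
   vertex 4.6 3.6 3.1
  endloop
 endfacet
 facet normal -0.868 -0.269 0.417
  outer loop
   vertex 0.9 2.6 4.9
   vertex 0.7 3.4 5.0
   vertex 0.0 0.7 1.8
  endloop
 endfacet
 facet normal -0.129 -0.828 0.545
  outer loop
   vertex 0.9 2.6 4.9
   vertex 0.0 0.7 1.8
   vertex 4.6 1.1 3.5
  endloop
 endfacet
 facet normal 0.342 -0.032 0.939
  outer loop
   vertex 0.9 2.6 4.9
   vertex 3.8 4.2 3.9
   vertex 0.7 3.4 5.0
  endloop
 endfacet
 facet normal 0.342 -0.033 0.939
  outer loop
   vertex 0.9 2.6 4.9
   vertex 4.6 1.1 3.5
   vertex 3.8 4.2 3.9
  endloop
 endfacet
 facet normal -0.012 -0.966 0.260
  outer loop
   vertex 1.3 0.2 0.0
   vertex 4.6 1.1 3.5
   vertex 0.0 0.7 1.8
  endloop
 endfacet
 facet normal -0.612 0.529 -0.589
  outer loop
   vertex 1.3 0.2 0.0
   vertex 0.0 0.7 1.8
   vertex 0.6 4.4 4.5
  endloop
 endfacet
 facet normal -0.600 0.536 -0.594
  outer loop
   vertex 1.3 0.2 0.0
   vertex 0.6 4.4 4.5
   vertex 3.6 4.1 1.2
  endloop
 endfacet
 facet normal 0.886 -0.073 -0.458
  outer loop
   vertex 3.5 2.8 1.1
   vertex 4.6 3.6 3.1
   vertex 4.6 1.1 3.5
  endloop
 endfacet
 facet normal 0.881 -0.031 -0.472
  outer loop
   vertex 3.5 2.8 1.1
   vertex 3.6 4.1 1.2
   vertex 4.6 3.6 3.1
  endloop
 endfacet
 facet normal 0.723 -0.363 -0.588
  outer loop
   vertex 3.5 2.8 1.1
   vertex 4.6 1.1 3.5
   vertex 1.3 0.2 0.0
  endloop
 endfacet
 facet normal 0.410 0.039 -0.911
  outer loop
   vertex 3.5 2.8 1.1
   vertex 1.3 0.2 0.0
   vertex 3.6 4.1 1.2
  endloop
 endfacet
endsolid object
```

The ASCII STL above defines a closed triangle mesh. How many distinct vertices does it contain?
10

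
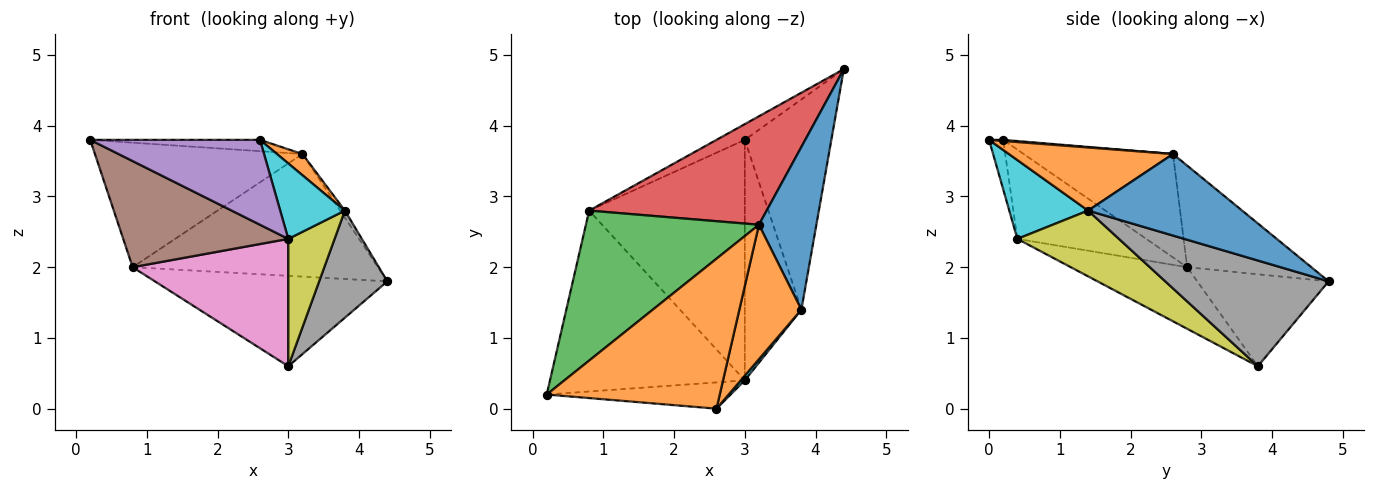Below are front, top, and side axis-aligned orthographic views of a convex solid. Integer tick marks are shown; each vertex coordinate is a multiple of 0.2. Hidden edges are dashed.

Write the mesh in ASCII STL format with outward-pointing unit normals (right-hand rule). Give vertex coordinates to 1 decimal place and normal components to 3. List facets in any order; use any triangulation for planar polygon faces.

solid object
 facet normal -0.487 0.861 -0.150
  outer loop
   vertex 0.8 2.8 2.0
   vertex 4.4 4.8 1.8
   vertex 3.0 3.8 0.6
  endloop
 endfacet
 facet normal 0.006 0.075 0.997
  outer loop
   vertex 3.2 2.6 3.6
   vertex 0.2 0.2 3.8
   vertex 2.6 0.0 3.8
  endloop
 endfacet
 facet normal -0.418 0.580 0.699
  outer loop
   vertex 3.2 2.6 3.6
   vertex 0.8 2.8 2.0
   vertex 0.2 0.2 3.8
  endloop
 endfacet
 facet normal -0.355 0.700 0.620
  outer loop
   vertex 3.2 2.6 3.6
   vertex 4.4 4.8 1.8
   vertex 0.8 2.8 2.0
  endloop
 endfacet
 facet normal -0.079 -0.952 -0.295
  outer loop
   vertex 3.0 0.4 2.4
   vertex 2.6 0.0 3.8
   vertex 0.2 0.2 3.8
  endloop
 endfacet
 facet normal -0.367 -0.471 -0.802
  outer loop
   vertex 3.0 0.4 2.4
   vertex 0.2 0.2 3.8
   vertex 0.8 2.8 2.0
  endloop
 endfacet
 facet normal -0.330 -0.442 -0.834
  outer loop
   vertex 3.0 0.4 2.4
   vertex 0.8 2.8 2.0
   vertex 3.0 3.8 0.6
  endloop
 endfacet
 facet normal 0.736 -0.307 -0.603
  outer loop
   vertex 3.8 1.4 2.8
   vertex 3.0 3.8 0.6
   vertex 4.4 4.8 1.8
  endloop
 endfacet
 facet normal 0.716 -0.326 -0.617
  outer loop
   vertex 3.8 1.4 2.8
   vertex 3.0 0.4 2.4
   vertex 3.0 3.8 0.6
  endloop
 endfacet
 facet normal 0.772 -0.634 0.040
  outer loop
   vertex 3.8 1.4 2.8
   vertex 2.6 0.0 3.8
   vertex 3.0 0.4 2.4
  endloop
 endfacet
 facet normal 0.817 0.025 0.576
  outer loop
   vertex 3.8 1.4 2.8
   vertex 4.4 4.8 1.8
   vertex 3.2 2.6 3.6
  endloop
 endfacet
 facet normal 0.709 -0.110 0.697
  outer loop
   vertex 3.8 1.4 2.8
   vertex 3.2 2.6 3.6
   vertex 2.6 0.0 3.8
  endloop
 endfacet
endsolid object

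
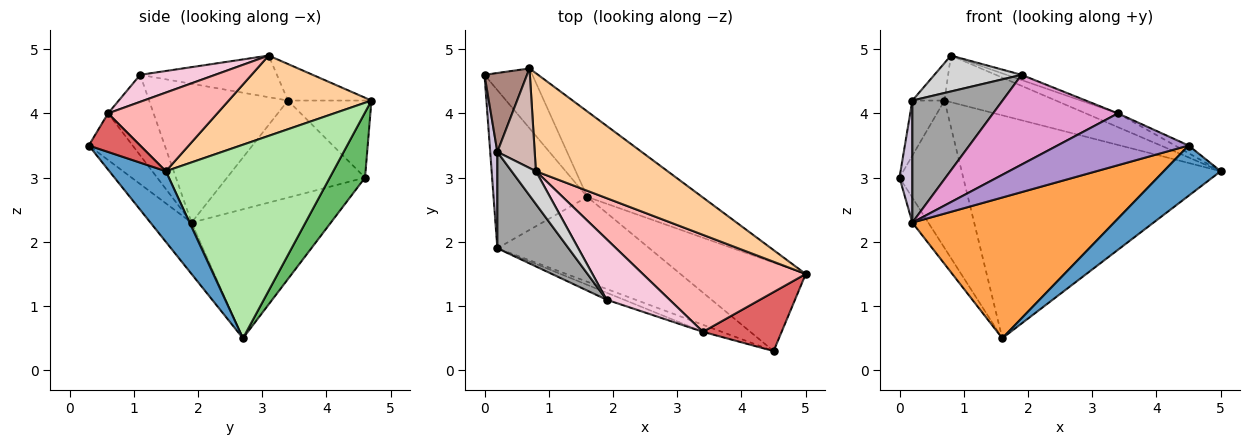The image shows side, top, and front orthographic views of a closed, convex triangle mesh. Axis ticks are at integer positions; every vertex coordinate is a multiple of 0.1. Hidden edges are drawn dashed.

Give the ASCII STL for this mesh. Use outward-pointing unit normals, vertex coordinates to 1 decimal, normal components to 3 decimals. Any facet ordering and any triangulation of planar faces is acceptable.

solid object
 facet normal 0.440 -0.444 -0.781
  outer loop
   vertex 1.6 2.7 0.5
   vertex 5.0 1.5 3.1
   vertex 4.5 0.3 3.5
  endloop
 endfacet
 facet normal -0.805 0.092 -0.585
  outer loop
   vertex 0.2 1.9 2.3
   vertex 0.0 4.6 3.0
   vertex 1.6 2.7 0.5
  endloop
 endfacet
 facet normal -0.172 -0.844 -0.509
  outer loop
   vertex 0.2 1.9 2.3
   vertex 1.6 2.7 0.5
   vertex 4.5 0.3 3.5
  endloop
 endfacet
 facet normal 0.482 0.376 0.791
  outer loop
   vertex 0.7 4.7 4.2
   vertex 0.8 3.1 4.9
   vertex 5.0 1.5 3.1
  endloop
 endfacet
 facet normal 0.456 0.825 -0.335
  outer loop
   vertex 0.7 4.7 4.2
   vertex 1.6 2.7 0.5
   vertex 0.0 4.6 3.0
  endloop
 endfacet
 facet normal 0.517 0.800 -0.307
  outer loop
   vertex 0.7 4.7 4.2
   vertex 5.0 1.5 3.1
   vertex 1.6 2.7 0.5
  endloop
 endfacet
 facet normal 0.437 0.115 0.892
  outer loop
   vertex 3.4 0.6 4.0
   vertex 4.5 0.3 3.5
   vertex 5.0 1.5 3.1
  endloop
 endfacet
 facet normal 0.431 0.127 0.893
  outer loop
   vertex 3.4 0.6 4.0
   vertex 5.0 1.5 3.1
   vertex 0.8 3.1 4.9
  endloop
 endfacet
 facet normal -0.314 -0.941 -0.127
  outer loop
   vertex 3.4 0.6 4.0
   vertex 0.2 1.9 2.3
   vertex 4.5 0.3 3.5
  endloop
 endfacet
 facet normal -0.993 -0.092 0.073
  outer loop
   vertex 0.2 3.4 4.2
   vertex 0.0 4.6 3.0
   vertex 0.2 1.9 2.3
  endloop
 endfacet
 facet normal -0.830 0.319 0.458
  outer loop
   vertex 0.2 3.4 4.2
   vertex 0.7 4.7 4.2
   vertex 0.0 4.6 3.0
  endloop
 endfacet
 facet normal -0.675 0.260 0.690
  outer loop
   vertex 0.2 3.4 4.2
   vertex 0.8 3.1 4.9
   vertex 0.7 4.7 4.2
  endloop
 endfacet
 facet normal -0.342 -0.937 -0.073
  outer loop
   vertex 1.9 1.1 4.6
   vertex 0.2 1.9 2.3
   vertex 3.4 0.6 4.0
  endloop
 endfacet
 facet normal 0.393 0.079 0.916
  outer loop
   vertex 1.9 1.1 4.6
   vertex 3.4 0.6 4.0
   vertex 0.8 3.1 4.9
  endloop
 endfacet
 facet normal -0.770 -0.501 0.395
  outer loop
   vertex 1.9 1.1 4.6
   vertex 0.2 3.4 4.2
   vertex 0.2 1.9 2.3
  endloop
 endfacet
 facet normal -0.756 -0.482 0.442
  outer loop
   vertex 1.9 1.1 4.6
   vertex 0.8 3.1 4.9
   vertex 0.2 3.4 4.2
  endloop
 endfacet
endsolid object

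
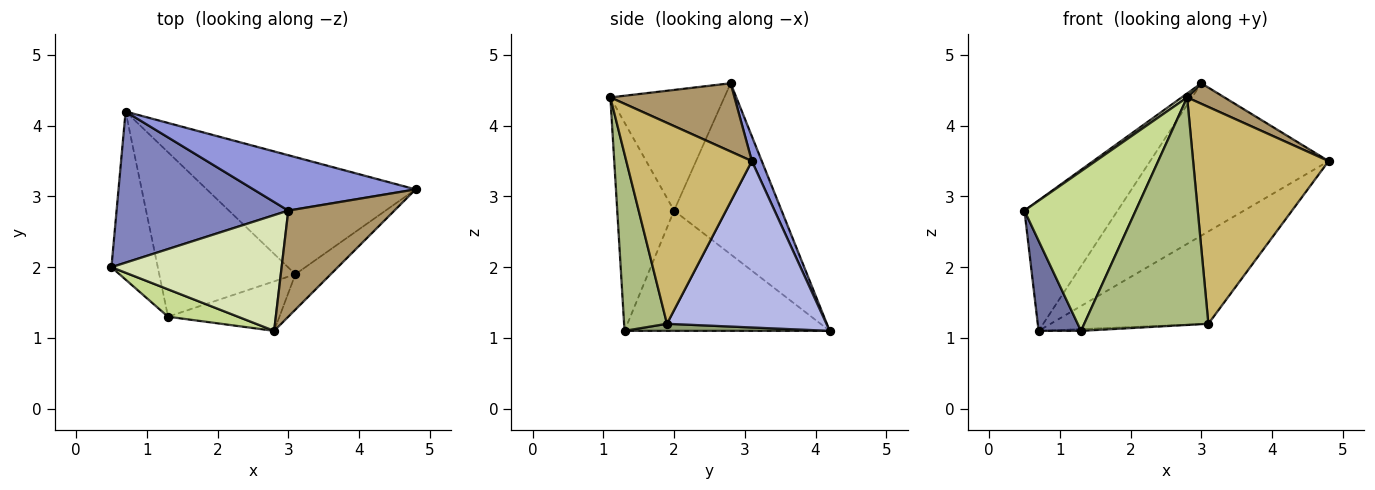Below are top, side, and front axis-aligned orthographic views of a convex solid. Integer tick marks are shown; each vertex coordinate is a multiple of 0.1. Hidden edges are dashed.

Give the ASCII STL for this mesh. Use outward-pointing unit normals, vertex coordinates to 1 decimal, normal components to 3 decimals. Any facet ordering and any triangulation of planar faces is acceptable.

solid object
 facet normal -0.916 -0.190 -0.353
  outer loop
   vertex 1.3 1.3 1.1
   vertex 0.5 2.0 2.8
   vertex 0.7 4.2 1.1
  endloop
 endfacet
 facet normal -0.602 0.522 0.604
  outer loop
   vertex 3.0 2.8 4.6
   vertex 0.7 4.2 1.1
   vertex 0.5 2.0 2.8
  endloop
 endfacet
 facet normal 0.052 0.939 0.341
  outer loop
   vertex 3.0 2.8 4.6
   vertex 4.8 3.1 3.5
   vertex 0.7 4.2 1.1
  endloop
 endfacet
 facet normal 0.531 0.525 -0.666
  outer loop
   vertex 3.1 1.9 1.2
   vertex 0.7 4.2 1.1
   vertex 4.8 3.1 3.5
  endloop
 endfacet
 facet normal 0.052 0.011 -0.999
  outer loop
   vertex 3.1 1.9 1.2
   vertex 1.3 1.3 1.1
   vertex 0.7 4.2 1.1
  endloop
 endfacet
 facet normal 0.320 -0.926 -0.201
  outer loop
   vertex 2.8 1.1 4.4
   vertex 1.3 1.3 1.1
   vertex 3.1 1.9 1.2
  endloop
 endfacet
 facet normal -0.450 -0.880 0.151
  outer loop
   vertex 2.8 1.1 4.4
   vertex 0.5 2.0 2.8
   vertex 1.3 1.3 1.1
  endloop
 endfacet
 facet normal -0.578 -0.028 0.815
  outer loop
   vertex 2.8 1.1 4.4
   vertex 3.0 2.8 4.6
   vertex 0.5 2.0 2.8
  endloop
 endfacet
 facet normal 0.534 -0.160 0.830
  outer loop
   vertex 2.8 1.1 4.4
   vertex 4.8 3.1 3.5
   vertex 3.0 2.8 4.6
  endloop
 endfacet
 facet normal 0.675 -0.728 -0.119
  outer loop
   vertex 2.8 1.1 4.4
   vertex 3.1 1.9 1.2
   vertex 4.8 3.1 3.5
  endloop
 endfacet
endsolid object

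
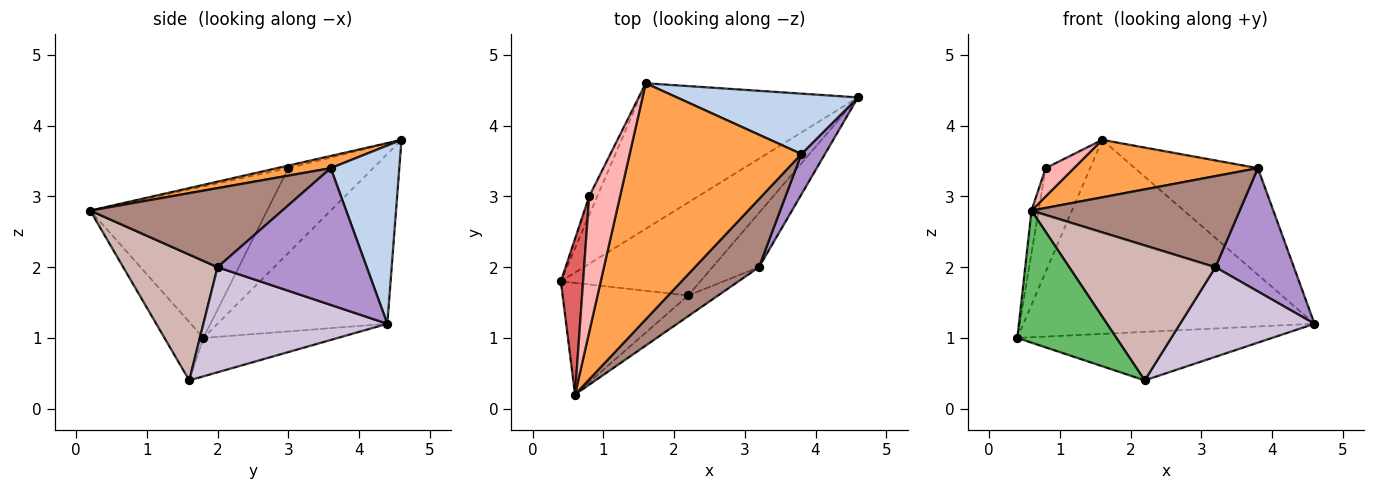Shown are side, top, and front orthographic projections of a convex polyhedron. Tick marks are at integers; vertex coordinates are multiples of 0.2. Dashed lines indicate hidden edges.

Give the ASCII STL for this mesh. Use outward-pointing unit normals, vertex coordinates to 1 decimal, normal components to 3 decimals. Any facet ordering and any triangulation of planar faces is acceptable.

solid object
 facet normal -0.423 0.725 -0.544
  outer loop
   vertex 1.6 4.6 3.8
   vertex 4.6 4.4 1.2
   vertex 0.4 1.8 1.0
  endloop
 endfacet
 facet normal 0.436 0.783 0.443
  outer loop
   vertex 3.8 3.6 3.4
   vertex 4.6 4.4 1.2
   vertex 1.6 4.6 3.8
  endloop
 endfacet
 facet normal 0.069 -0.236 0.969
  outer loop
   vertex 3.8 3.6 3.4
   vertex 1.6 4.6 3.8
   vertex 0.6 0.2 2.8
  endloop
 endfacet
 facet normal -0.237 0.449 -0.861
  outer loop
   vertex 2.2 1.6 0.4
   vertex 0.4 1.8 1.0
   vertex 4.6 4.4 1.2
  endloop
 endfacet
 facet normal -0.287 -0.732 -0.618
  outer loop
   vertex 2.2 1.6 0.4
   vertex 0.6 0.2 2.8
   vertex 0.4 1.8 1.0
  endloop
 endfacet
 facet normal -0.883 0.462 -0.084
  outer loop
   vertex 0.8 3.0 3.4
   vertex 1.6 4.6 3.8
   vertex 0.4 1.8 1.0
  endloop
 endfacet
 facet normal -0.989 0.040 0.145
  outer loop
   vertex 0.8 3.0 3.4
   vertex 0.4 1.8 1.0
   vertex 0.6 0.2 2.8
  endloop
 endfacet
 facet normal -0.081 -0.203 0.976
  outer loop
   vertex 0.8 3.0 3.4
   vertex 0.6 0.2 2.8
   vertex 1.6 4.6 3.8
  endloop
 endfacet
 facet normal 0.875 -0.460 0.151
  outer loop
   vertex 3.2 2.0 2.0
   vertex 4.6 4.4 1.2
   vertex 3.8 3.6 3.4
  endloop
 endfacet
 facet normal 0.760 -0.556 -0.336
  outer loop
   vertex 3.2 2.0 2.0
   vertex 2.2 1.6 0.4
   vertex 4.6 4.4 1.2
  endloop
 endfacet
 facet normal 0.594 -0.644 0.482
  outer loop
   vertex 3.2 2.0 2.0
   vertex 3.8 3.6 3.4
   vertex 0.6 0.2 2.8
  endloop
 endfacet
 facet normal 0.538 -0.833 -0.128
  outer loop
   vertex 3.2 2.0 2.0
   vertex 0.6 0.2 2.8
   vertex 2.2 1.6 0.4
  endloop
 endfacet
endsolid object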